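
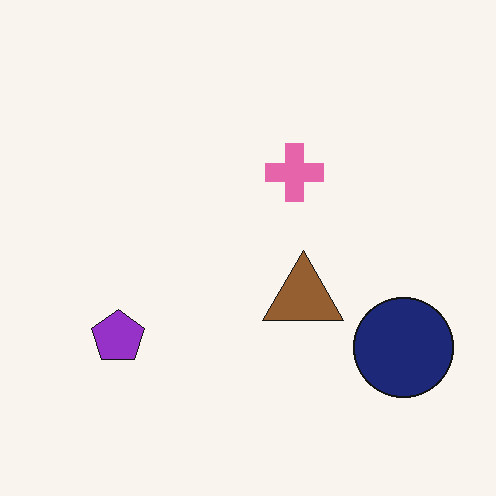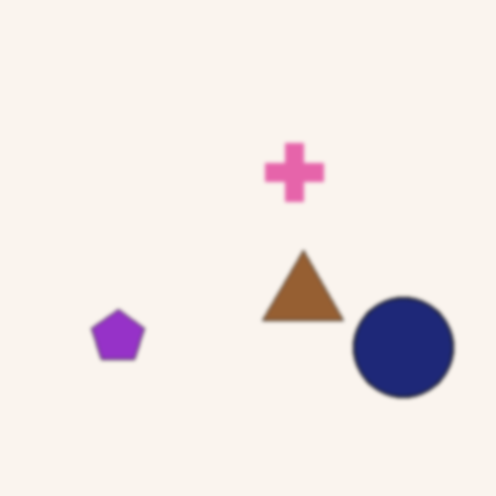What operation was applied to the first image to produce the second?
The image was slightly softened.

Shape edges and outlines are uniformly softened across the whole image.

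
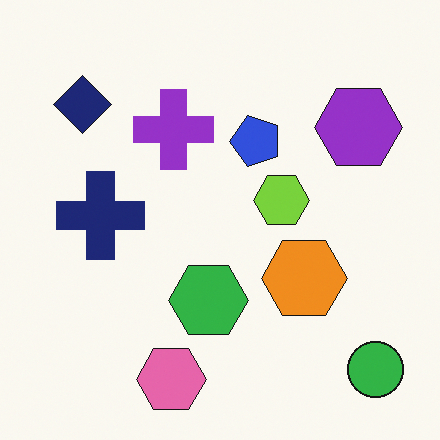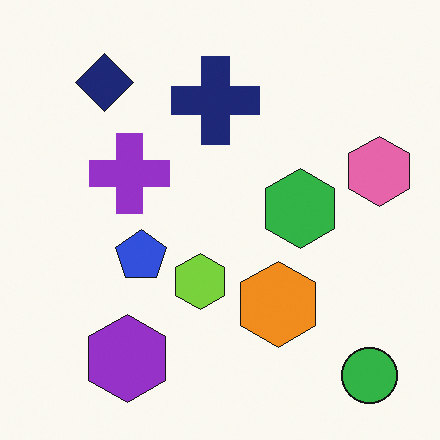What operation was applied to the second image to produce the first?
This is the original image transposed (reflected across the top-left ↔ bottom-right diagonal).

Shapes have swapped their row and column positions — what was in the top-right is now in the bottom-left — a diagonal reflection.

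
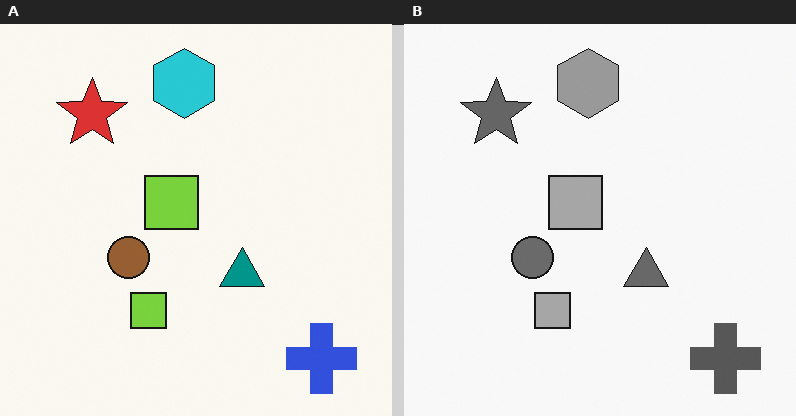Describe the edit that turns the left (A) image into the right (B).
The transformation is: converted to grayscale.

All color is removed — every shape is now a shade of grey.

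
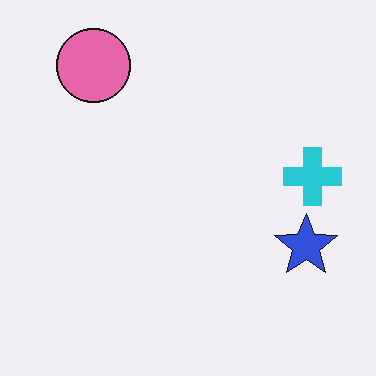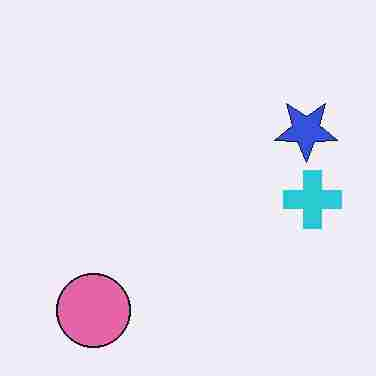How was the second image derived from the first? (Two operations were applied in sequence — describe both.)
The transformation is: heavily JPEG-compressed with obvious blocking artifacts, then flipped vertically (top ↔ bottom).

Blocky 8×8 compression artifacts appear around shape edges and the flat background shows ringing — characteristic JPEG degradation. The pink circle is in the top-left of the first image and the bottom-left of the second — shapes on opposite sides of the horizontal midline have swapped in a mirror flip.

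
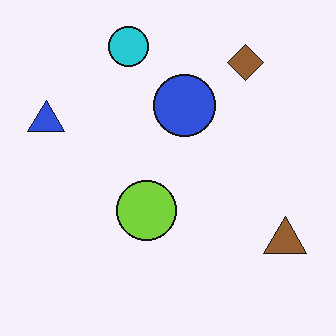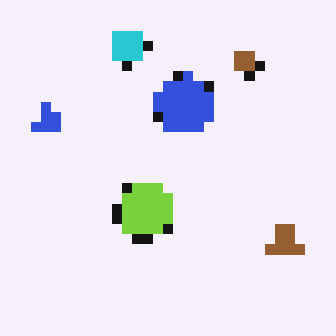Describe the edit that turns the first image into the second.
The second image is the first coarsely pixelated.

Shapes are reduced to large square blocks; fine edges and outlines are lost — a downscale-then-upscale (mosaic) effect.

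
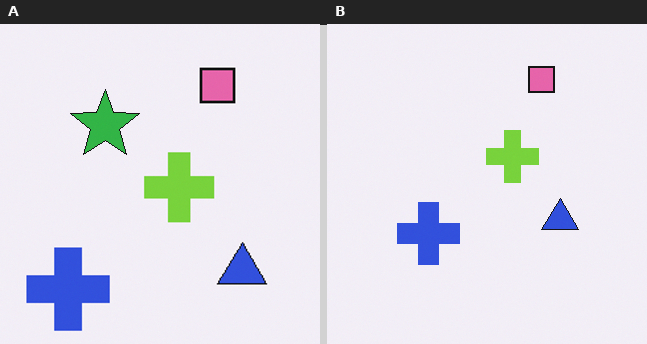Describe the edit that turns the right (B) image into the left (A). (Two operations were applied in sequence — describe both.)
The transformation is: cropped slightly and scaled back up, then overlaid with an additional green star.

The visible shapes are larger and the field of view is narrower; shapes near the original edges may be partly or wholly outside the frame — a crop-and-rescale. A green star appears in the left (A) image that is absent from the right (B).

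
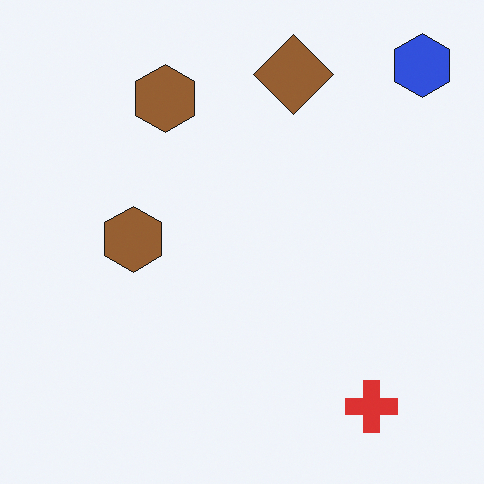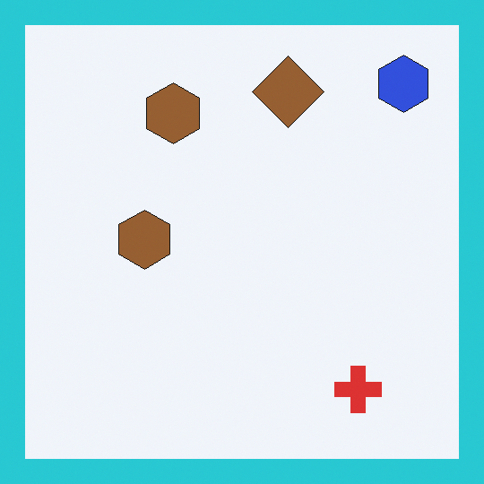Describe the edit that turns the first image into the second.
It was framed with a cyan border.

A solid cyan frame runs around the edge of the second image, with the content slightly shrunk inside it.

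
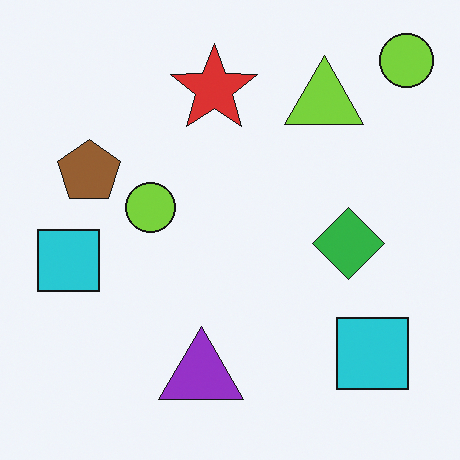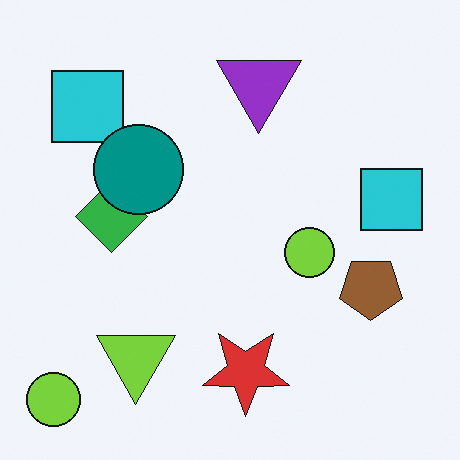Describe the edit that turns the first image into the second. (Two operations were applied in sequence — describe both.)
This is the original image rotated 180°, then overlaid with an additional teal circle.

The lime triangle sits in the top-right of the first image and the bottom-left of the second — consistent with a whole-image 180° rotation. A teal circle appears in the second image that is absent from the first.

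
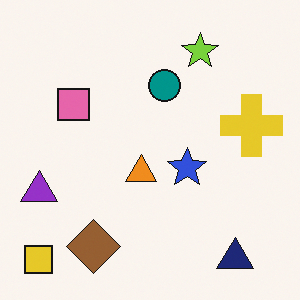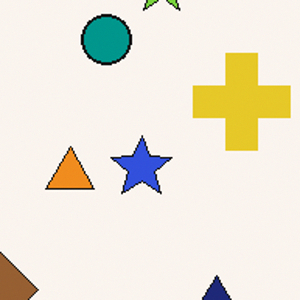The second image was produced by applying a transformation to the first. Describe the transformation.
This is the original image cropped to a modestly smaller region and rescaled.

The visible shapes are larger and the field of view is narrower; shapes near the original edges may be partly or wholly outside the frame — a crop-and-rescale.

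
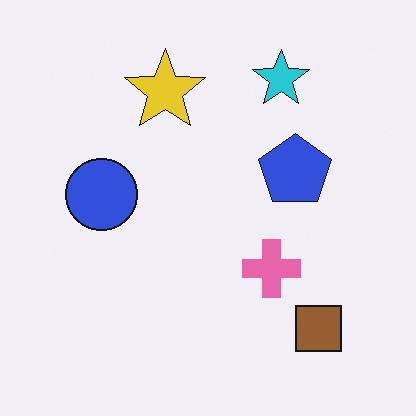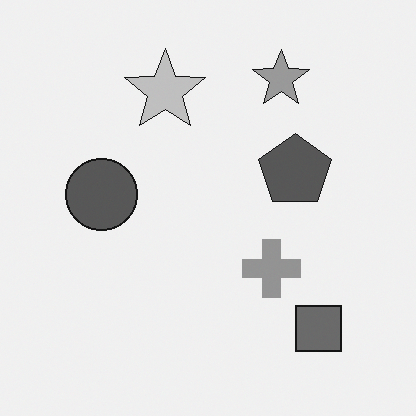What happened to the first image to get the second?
Converted to grayscale.

All color is removed — every shape is now a shade of grey.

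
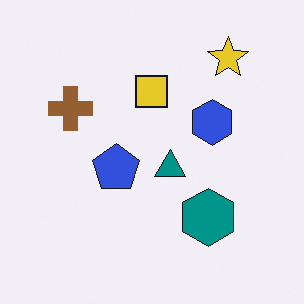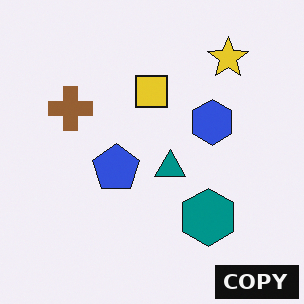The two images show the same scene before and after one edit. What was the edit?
The image was watermarked with the text "COPY" in the lower-right corner.

A dark label reading "COPY" appears in the lower-right corner.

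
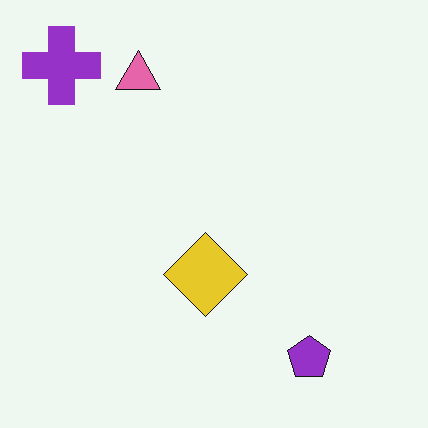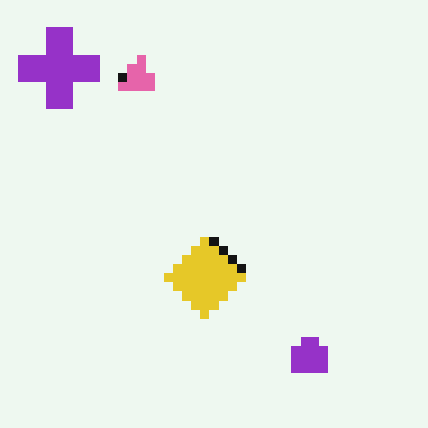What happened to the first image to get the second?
This is the original image heavily pixelated into large blocks.

Shapes are reduced to large square blocks; fine edges and outlines are lost — a downscale-then-upscale (mosaic) effect.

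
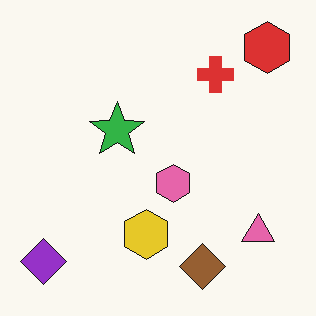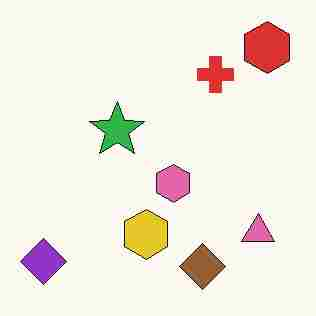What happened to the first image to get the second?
This is the original image heavily JPEG-compressed with obvious blocking artifacts.

Blocky 8×8 compression artifacts appear around shape edges and the flat background shows ringing — characteristic JPEG degradation.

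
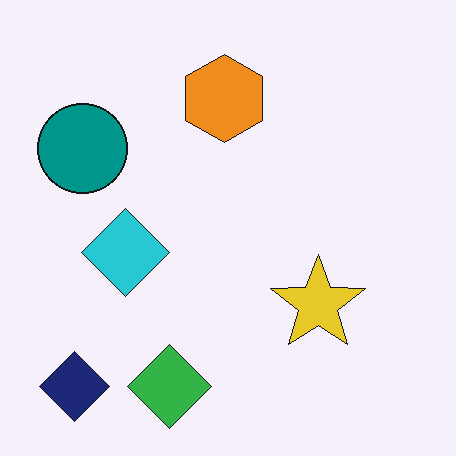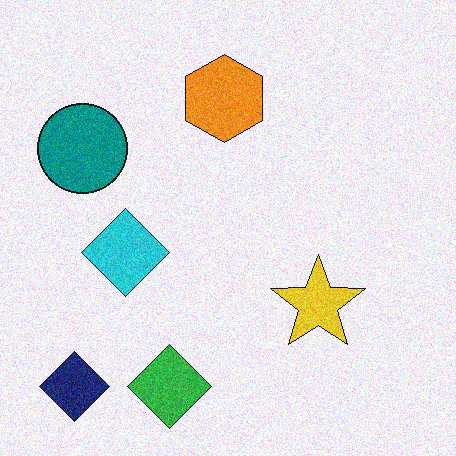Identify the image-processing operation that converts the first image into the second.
This is the original image degraded with visible gaussian noise.

Random speckle covers the whole image, including the flat background.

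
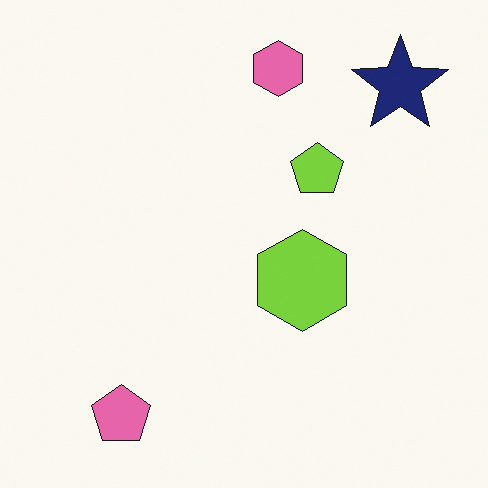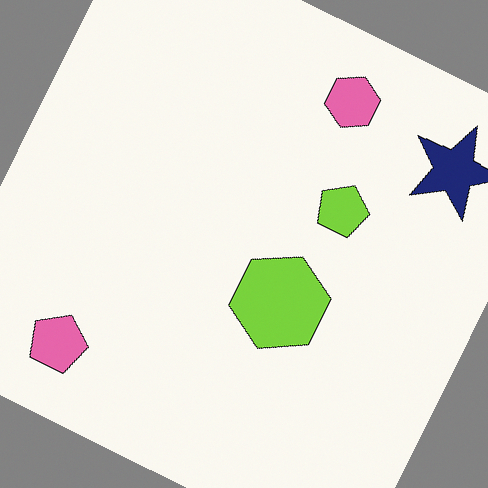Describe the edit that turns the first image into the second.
It was rotated clockwise by a moderate amount.

Every shape is tilted by the same angle and the image corners show triangular fill wedges — a whole-image rotation by a non-right angle.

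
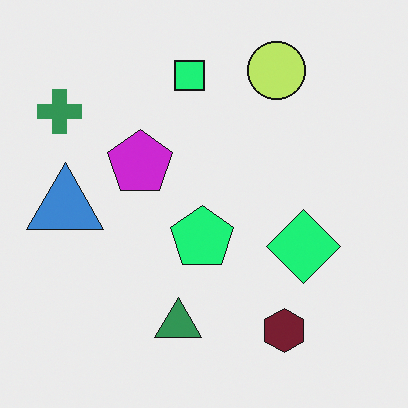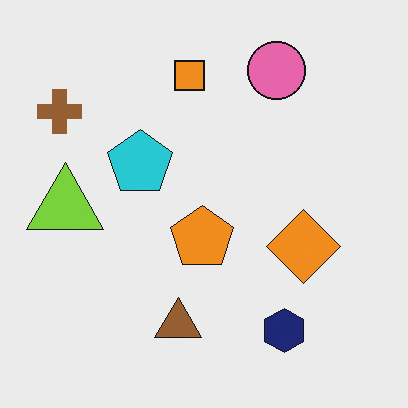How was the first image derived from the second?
The transformation is: hue-shifted through roughly a third of the color wheel.

Every shape's color has rotated by the same amount around the hue wheel — a uniform hue shift.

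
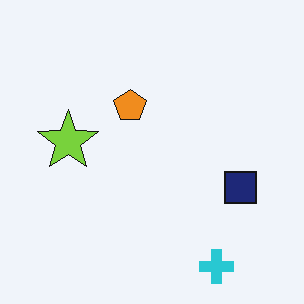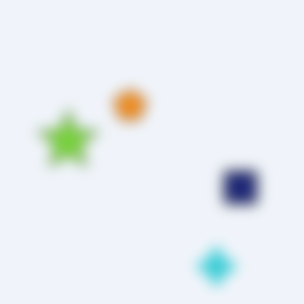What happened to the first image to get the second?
It was strongly gaussian-blurred.

Shape edges and outlines are uniformly softened across the whole image.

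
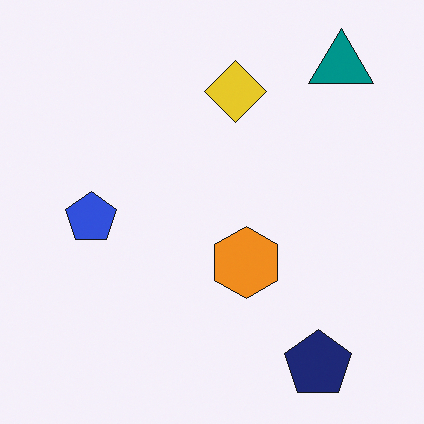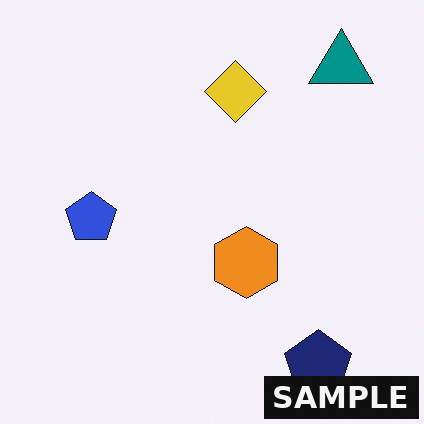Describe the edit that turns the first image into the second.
The second image is the first watermarked with the text "SAMPLE" in the lower-right corner.

A dark label reading "SAMPLE" appears in the lower-right corner.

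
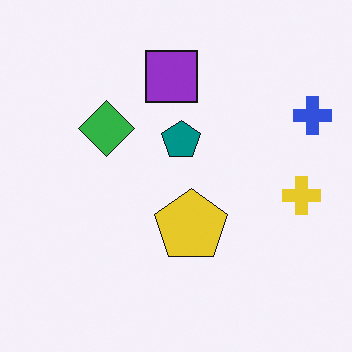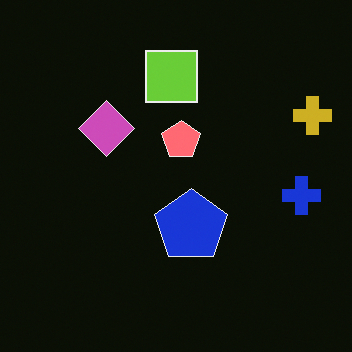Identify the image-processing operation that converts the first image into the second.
The transformation is: color-inverted (negative).

The light background has become dark and every shape's color is its complement — a photographic negative.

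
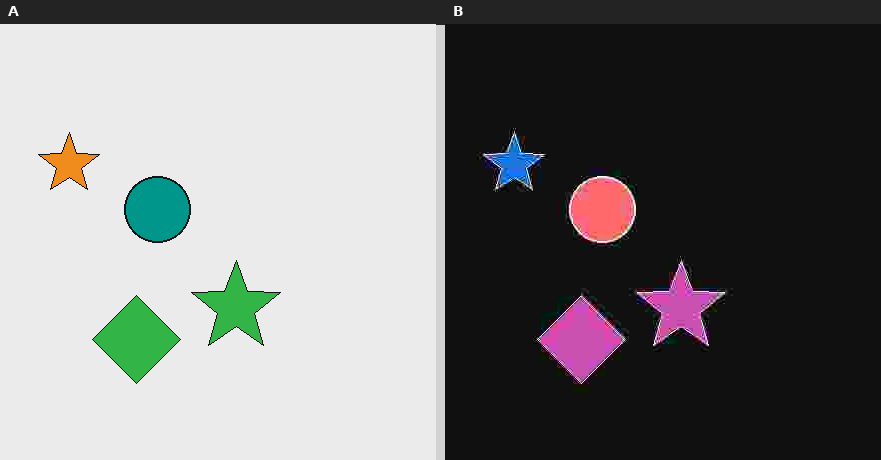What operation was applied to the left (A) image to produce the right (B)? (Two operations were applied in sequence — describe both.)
The image was color-inverted (negative), then heavily JPEG-compressed with obvious blocking artifacts.

The light background has become dark and every shape's color is its complement — a photographic negative. Blocky 8×8 compression artifacts appear around shape edges and the flat background shows ringing — characteristic JPEG degradation.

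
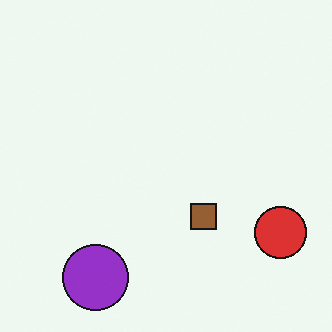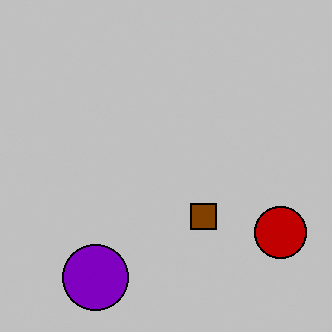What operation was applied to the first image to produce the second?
It was heavily posterized to just a handful of flat colors.

Each flat color has snapped to a coarser quantized level — most visibly, the near-white background has dropped to a flat grey.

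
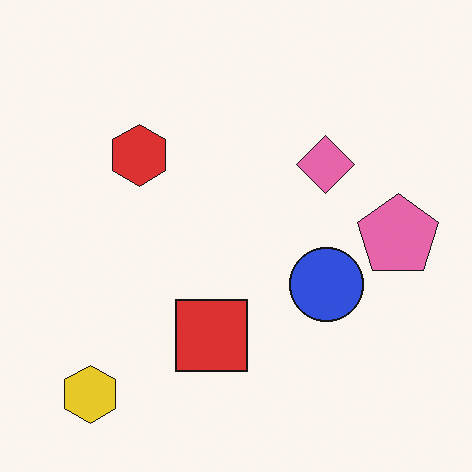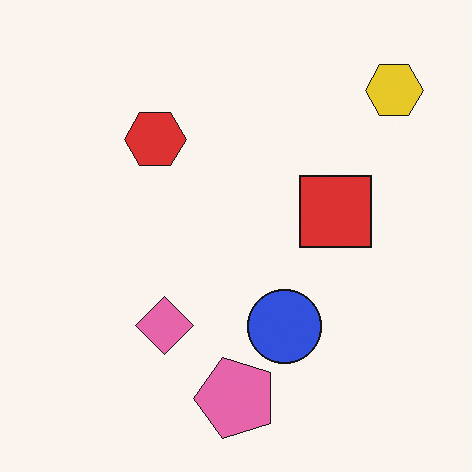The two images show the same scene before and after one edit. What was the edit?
The transformation is: transposed (reflected across the top-left ↔ bottom-right diagonal).

Shapes have swapped their row and column positions — what was in the top-right is now in the bottom-left — a diagonal reflection.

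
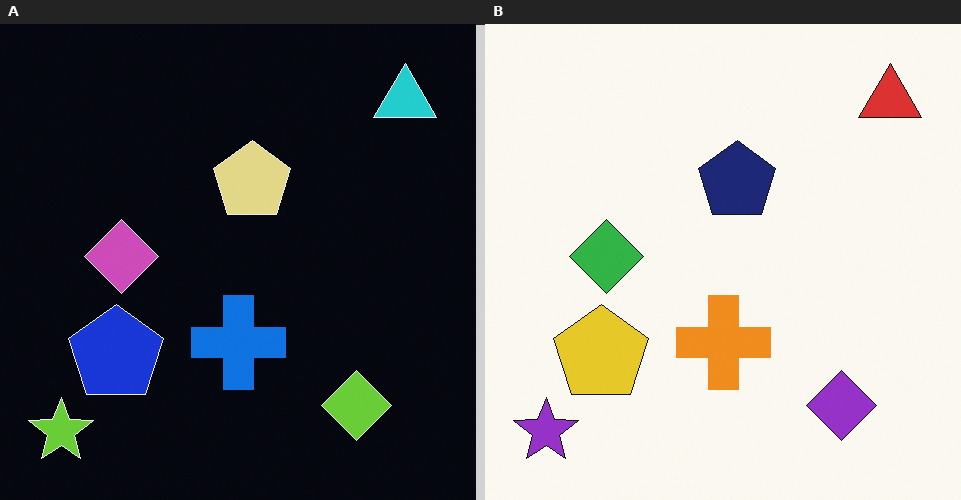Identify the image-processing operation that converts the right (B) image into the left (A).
The left (A) image is the right (B) color-inverted (negative).

The light background has become dark and every shape's color is its complement — a photographic negative.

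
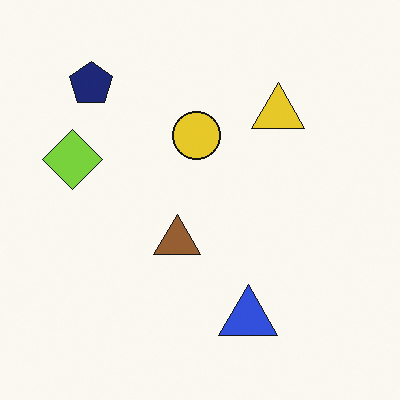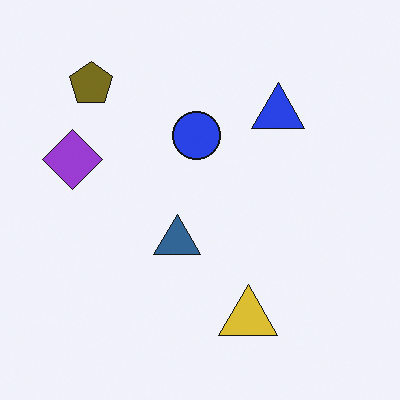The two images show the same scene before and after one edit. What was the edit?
It was hue-shifted through roughly half the color wheel.

Every shape's color has rotated by the same amount around the hue wheel — a uniform hue shift.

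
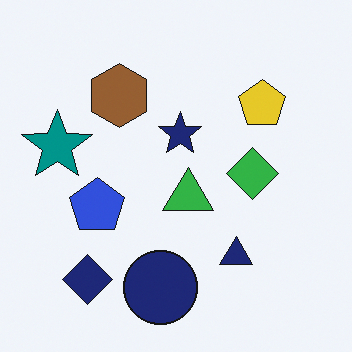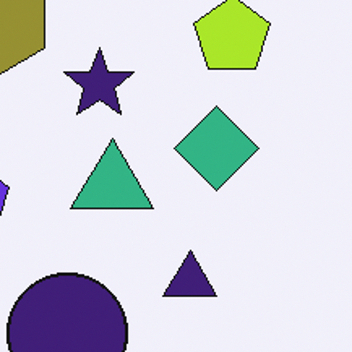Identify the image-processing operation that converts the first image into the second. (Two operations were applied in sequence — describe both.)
It was hue-shifted by a small amount, then cropped tightly and scaled back up.

Every shape's color has rotated by the same amount around the hue wheel — a uniform hue shift. The visible shapes are larger and the field of view is narrower; shapes near the original edges may be partly or wholly outside the frame — a crop-and-rescale.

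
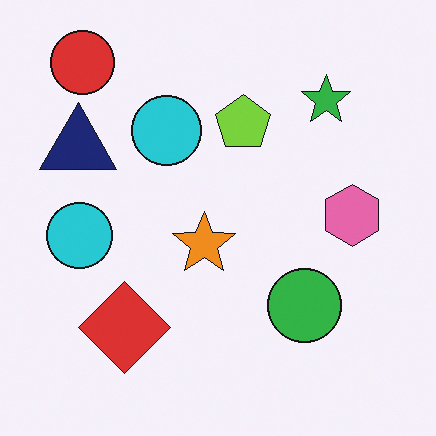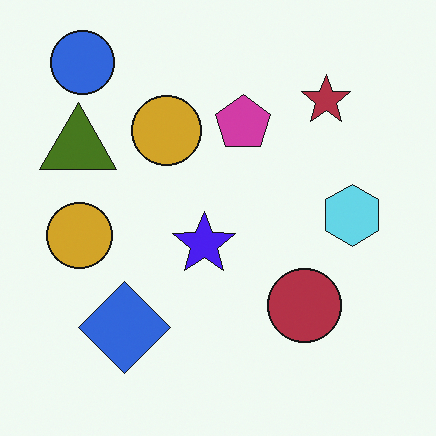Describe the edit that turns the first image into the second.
Hue-shifted through roughly half the color wheel.

Every shape's color has rotated by the same amount around the hue wheel — a uniform hue shift.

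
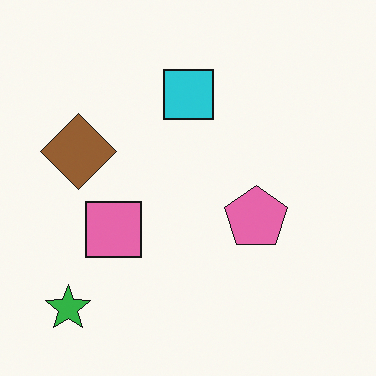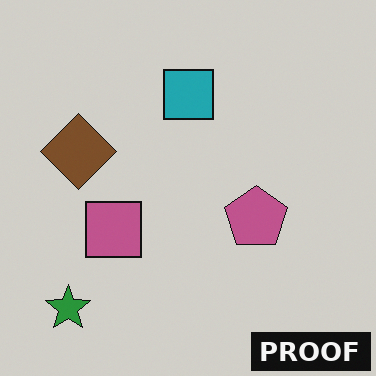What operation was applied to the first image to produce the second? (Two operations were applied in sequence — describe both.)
The transformation is: darkened a little, then watermarked with the text "PROOF" in the lower-right corner.

Every pixel — background and shapes alike — is uniformly darkened. A dark label reading "PROOF" appears in the lower-right corner.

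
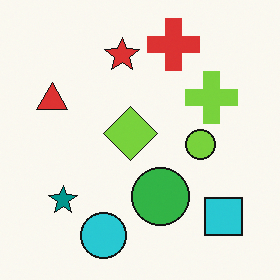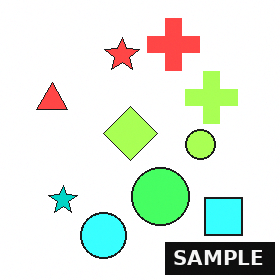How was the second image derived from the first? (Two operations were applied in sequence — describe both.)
The second image is the first substantially brightened, then watermarked with the text "SAMPLE" in the lower-right corner.

Every pixel — background and shapes alike — is uniformly brightened. A dark label reading "SAMPLE" appears in the lower-right corner.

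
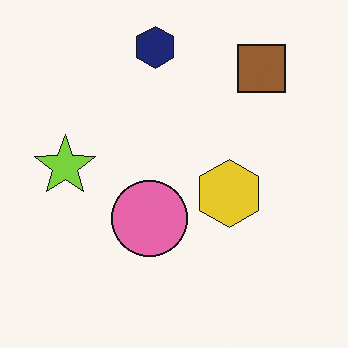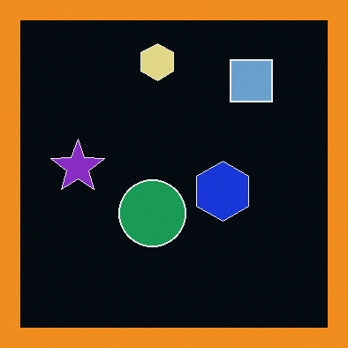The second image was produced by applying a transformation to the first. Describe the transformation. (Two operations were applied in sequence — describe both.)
The second image is the first color-inverted (negative), then framed with a orange border.

The light background has become dark and every shape's color is its complement — a photographic negative. A solid orange frame runs around the edge of the second image, with the content slightly shrunk inside it.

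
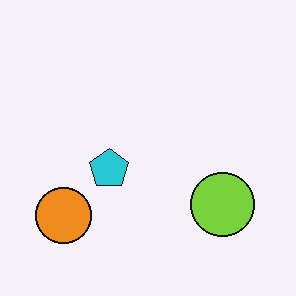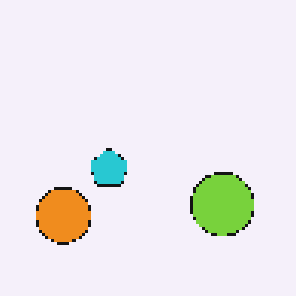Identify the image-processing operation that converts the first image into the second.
The second image is the first lightly pixelated (a mild mosaic effect).

Shapes are reduced to large square blocks; fine edges and outlines are lost — a downscale-then-upscale (mosaic) effect.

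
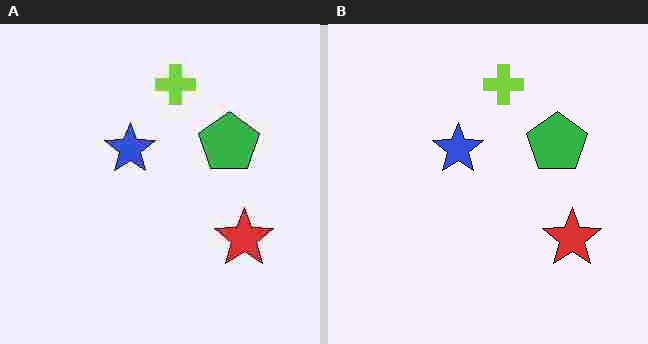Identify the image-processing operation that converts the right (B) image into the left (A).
The left (A) image is the right (B) heavily JPEG-compressed with obvious blocking artifacts.

Blocky 8×8 compression artifacts appear around shape edges and the flat background shows ringing — characteristic JPEG degradation.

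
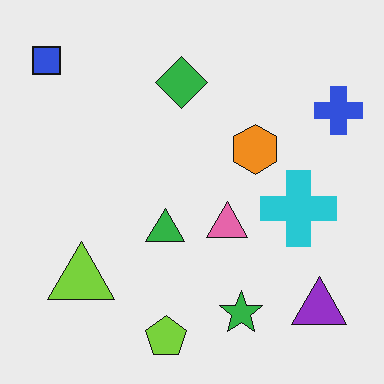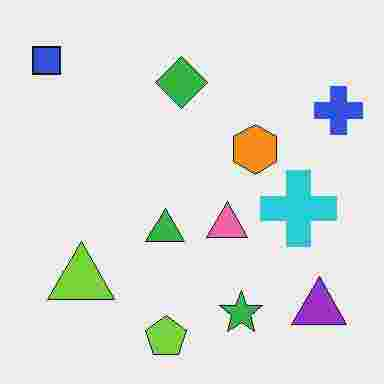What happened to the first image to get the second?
It was heavily JPEG-compressed with obvious blocking artifacts.

Blocky 8×8 compression artifacts appear around shape edges and the flat background shows ringing — characteristic JPEG degradation.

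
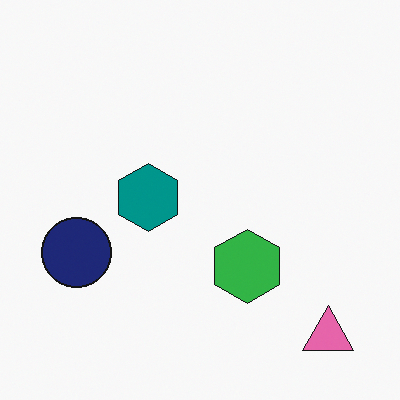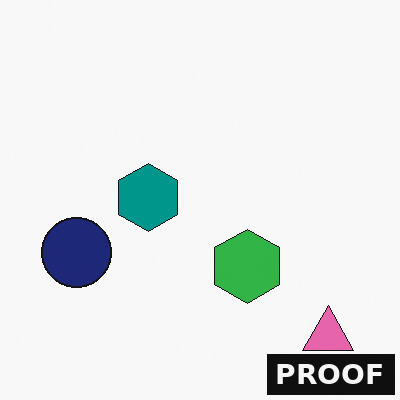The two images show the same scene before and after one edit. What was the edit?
Watermarked with the text "PROOF" in the lower-right corner.

A dark label reading "PROOF" appears in the lower-right corner.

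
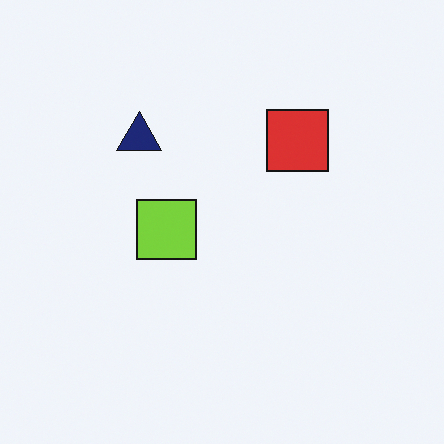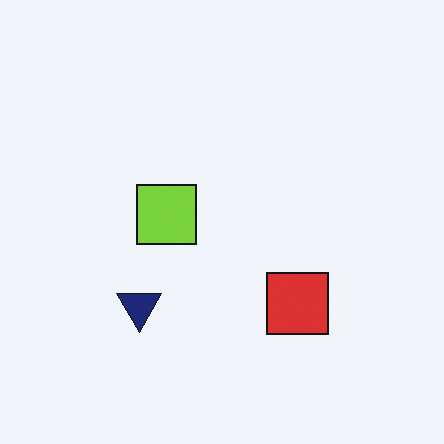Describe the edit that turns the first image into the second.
It was flipped vertically (top ↔ bottom).

The navy triangle is in the top-left of the first image and the bottom-left of the second — shapes on opposite sides of the horizontal midline have swapped in a mirror flip.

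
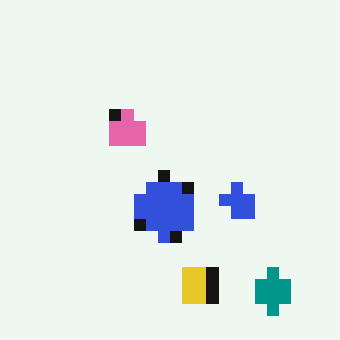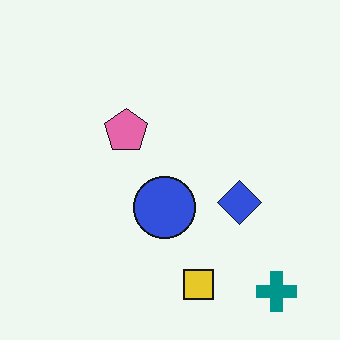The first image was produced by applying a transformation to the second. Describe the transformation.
This is the original image heavily pixelated into large blocks.

Shapes are reduced to large square blocks; fine edges and outlines are lost — a downscale-then-upscale (mosaic) effect.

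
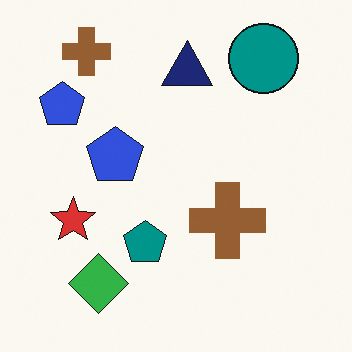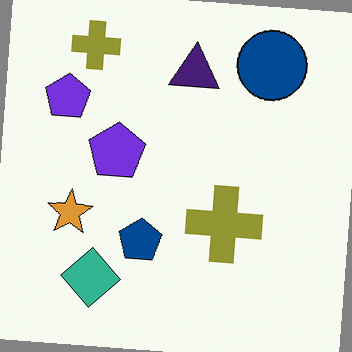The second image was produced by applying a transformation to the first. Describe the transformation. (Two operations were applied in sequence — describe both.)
It was rotated clockwise by a few degrees, then hue-shifted slightly.

Every shape is tilted by the same angle and the image corners show triangular fill wedges — a whole-image rotation by a non-right angle. Every shape's color has rotated by the same amount around the hue wheel — a uniform hue shift.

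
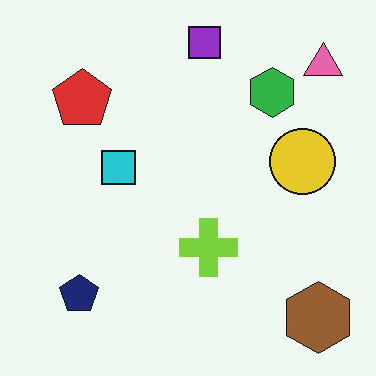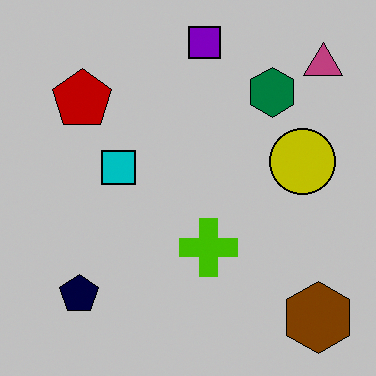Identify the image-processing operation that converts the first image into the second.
The second image is the first heavily posterized to just a handful of flat colors.

Each flat color has snapped to a coarser quantized level — most visibly, the near-white background has dropped to a flat grey.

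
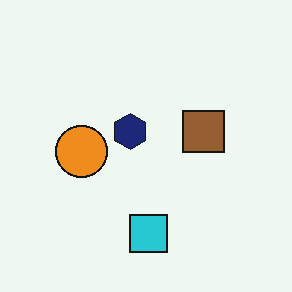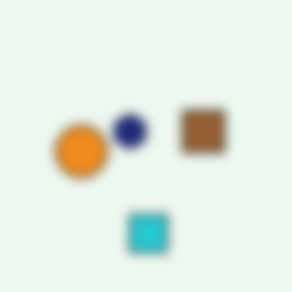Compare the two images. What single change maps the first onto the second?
Heavily blurred.

Shape edges and outlines are uniformly softened across the whole image.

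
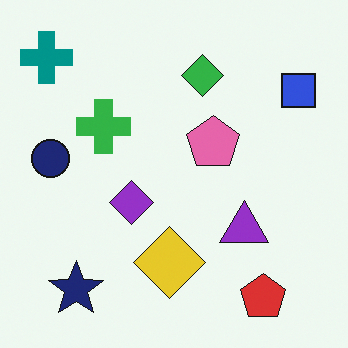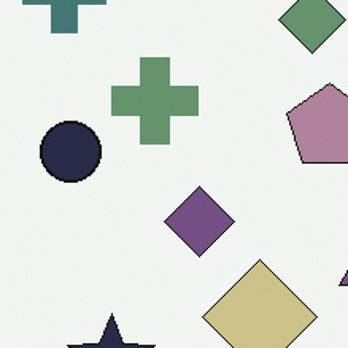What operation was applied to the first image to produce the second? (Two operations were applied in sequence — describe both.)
This is the original image cropped to a modestly smaller region and rescaled, then made much more muted (saturation change).

The visible shapes are larger and the field of view is narrower; shapes near the original edges may be partly or wholly outside the frame — a crop-and-rescale. All colors are more muted and greyish — a global saturation change.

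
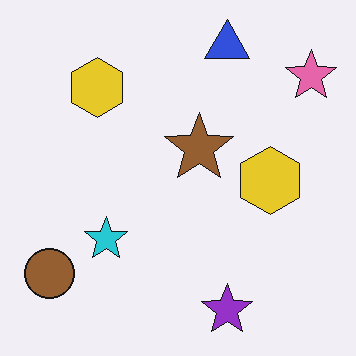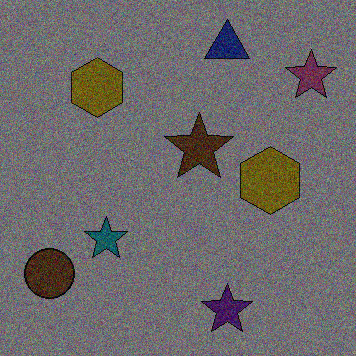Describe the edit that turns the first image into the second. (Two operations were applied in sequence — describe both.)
The second image is the first darkened a lot, then degraded with moderate additive noise.

Every pixel — background and shapes alike — is uniformly darkened. Random speckle covers the whole image, including the flat background.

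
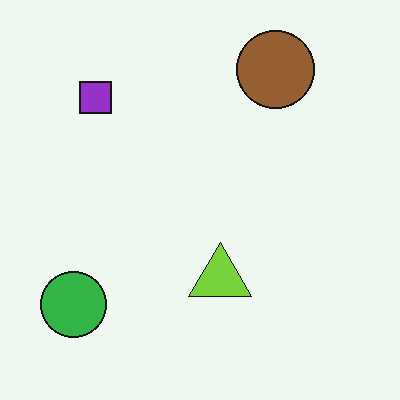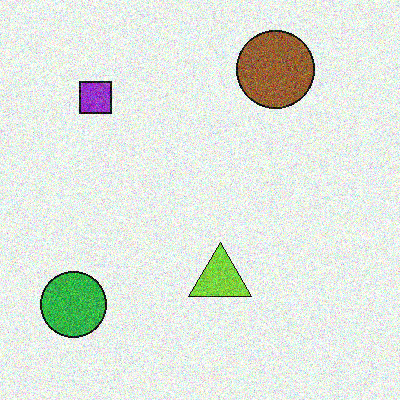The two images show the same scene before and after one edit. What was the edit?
The image was degraded with visible gaussian noise.

Random speckle covers the whole image, including the flat background.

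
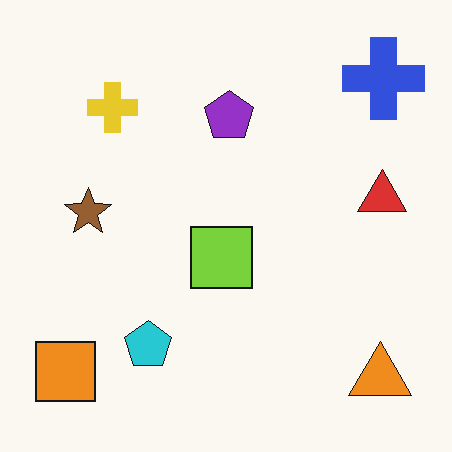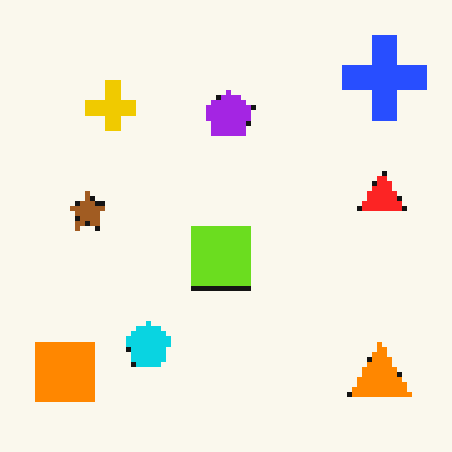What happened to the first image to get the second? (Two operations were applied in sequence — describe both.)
The second image is the first mildly pixelated, then slightly oversaturated.

Shapes are reduced to large square blocks; fine edges and outlines are lost — a downscale-then-upscale (mosaic) effect. All colors are more vivid — a global saturation change.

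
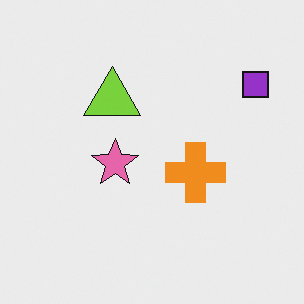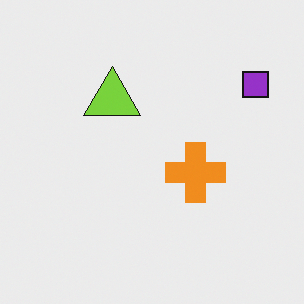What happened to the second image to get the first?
It was overlaid with an additional pink star.

A pink star appears in the first image that is absent from the second.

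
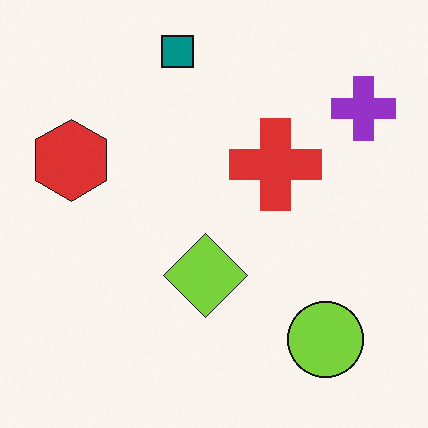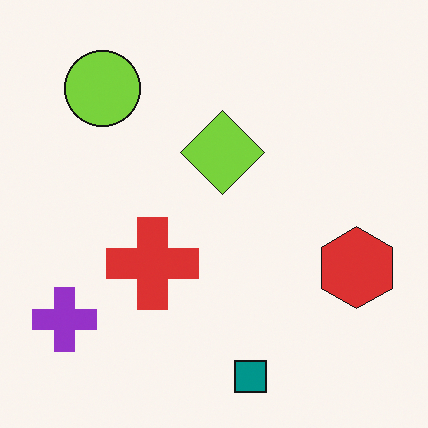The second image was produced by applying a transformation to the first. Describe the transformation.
The second image is the first rotated 180°.

The purple cross sits in the top-right of the first image and the bottom-left of the second — consistent with a whole-image 180° rotation.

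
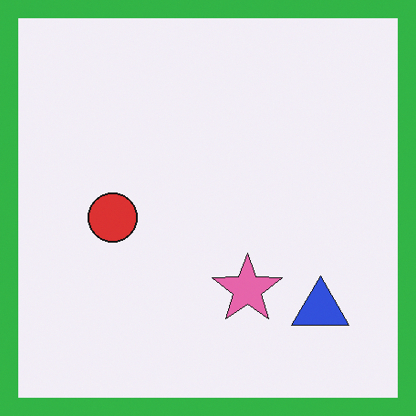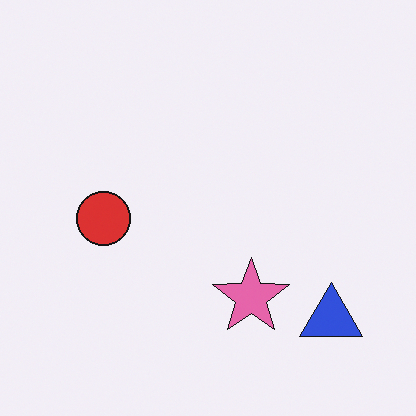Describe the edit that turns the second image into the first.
This is the original image framed with a green border.

A solid green frame runs around the edge of the first image, with the content slightly shrunk inside it.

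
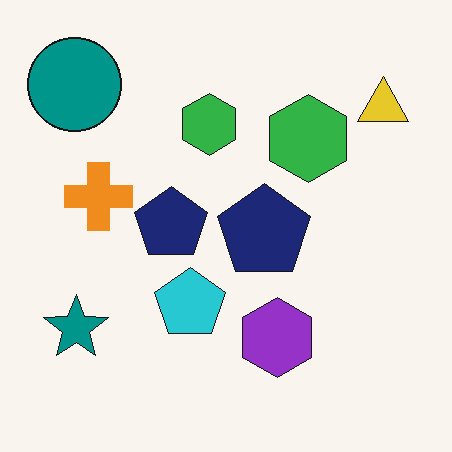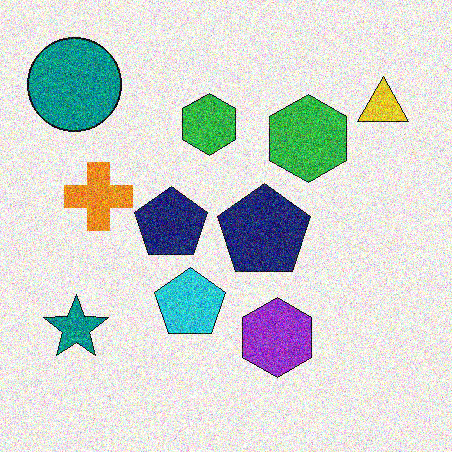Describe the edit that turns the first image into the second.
The second image is the first degraded with heavy additive noise.

Random speckle covers the whole image, including the flat background.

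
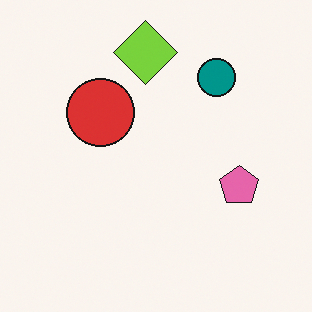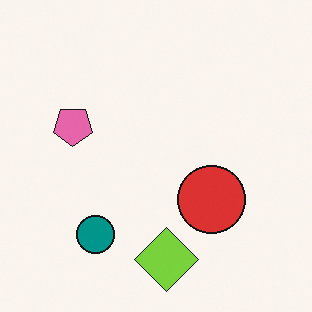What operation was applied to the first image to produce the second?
Rotated 180°.

The lime diamond sits in the top of the first image and the bottom of the second — consistent with a whole-image 180° rotation.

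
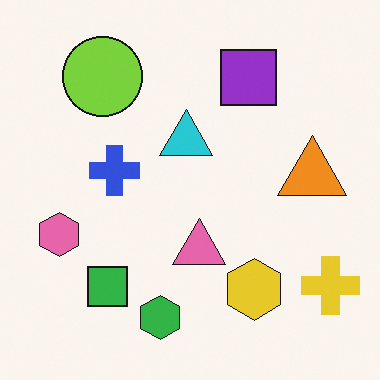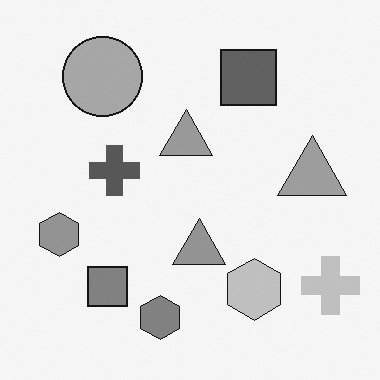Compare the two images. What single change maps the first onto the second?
The transformation is: converted to grayscale.

All color is removed — every shape is now a shade of grey.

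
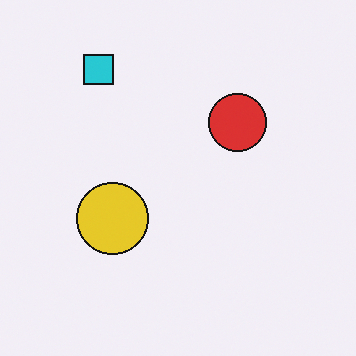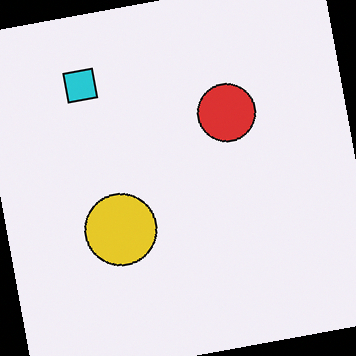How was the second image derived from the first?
This is the original image rotated counter-clockwise by a few degrees.

Every shape is tilted by the same angle and the image corners show triangular fill wedges — a whole-image rotation by a non-right angle.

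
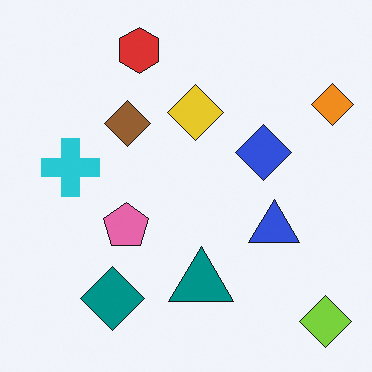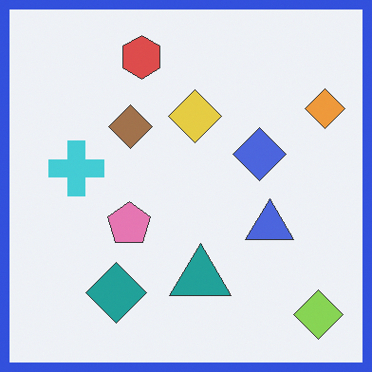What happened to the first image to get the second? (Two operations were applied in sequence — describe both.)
This is the original image given slightly reduced contrast, then framed with a blue border.

Tones are pushed toward mid-grey across the whole image — a global contrast change. A solid blue frame runs around the edge of the second image, with the content slightly shrunk inside it.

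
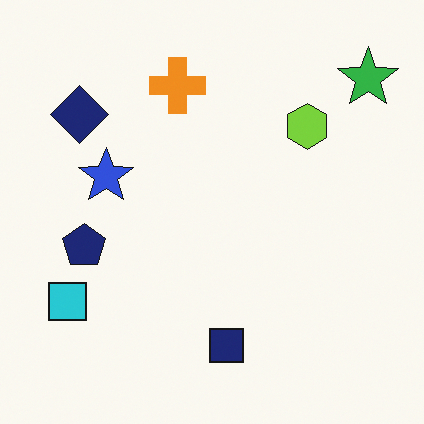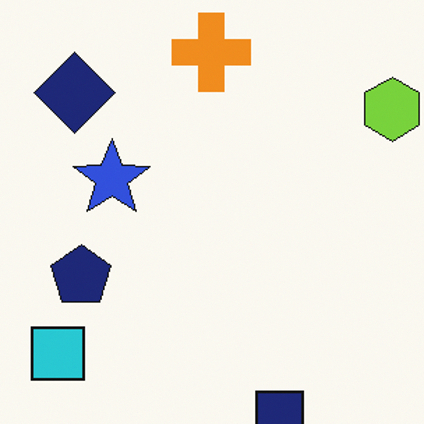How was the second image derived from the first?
The image was cropped to a modestly smaller region and rescaled.

The visible shapes are larger and the field of view is narrower; shapes near the original edges may be partly or wholly outside the frame — a crop-and-rescale.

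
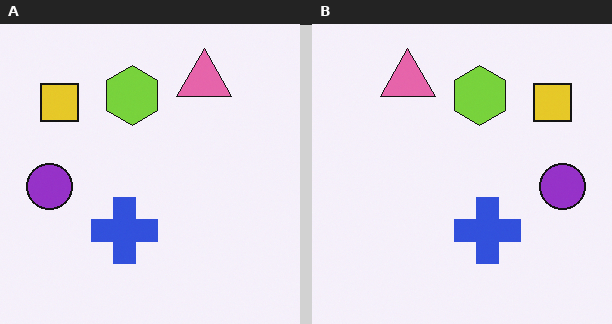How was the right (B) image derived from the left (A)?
The transformation is: flipped horizontally (left ↔ right).

The purple circle is in the left of the left (A) image and the right of the right (B) — shapes on opposite sides of the vertical midline have swapped in a mirror flip.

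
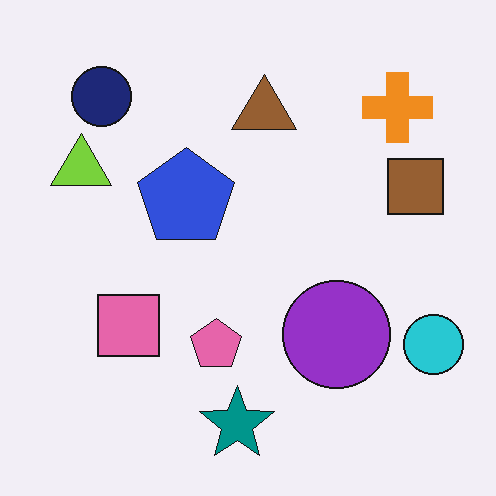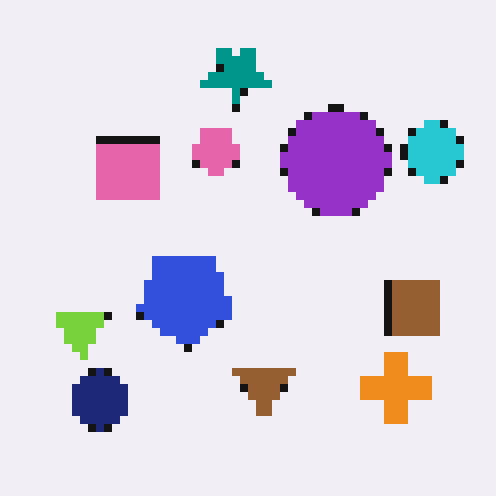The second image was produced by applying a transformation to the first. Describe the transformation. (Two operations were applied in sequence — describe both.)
This is the original image pixelated into visible square blocks, then flipped vertically (top ↔ bottom).

Shapes are reduced to large square blocks; fine edges and outlines are lost — a downscale-then-upscale (mosaic) effect. The teal star is in the bottom of the first image and the top of the second — shapes on opposite sides of the horizontal midline have swapped in a mirror flip.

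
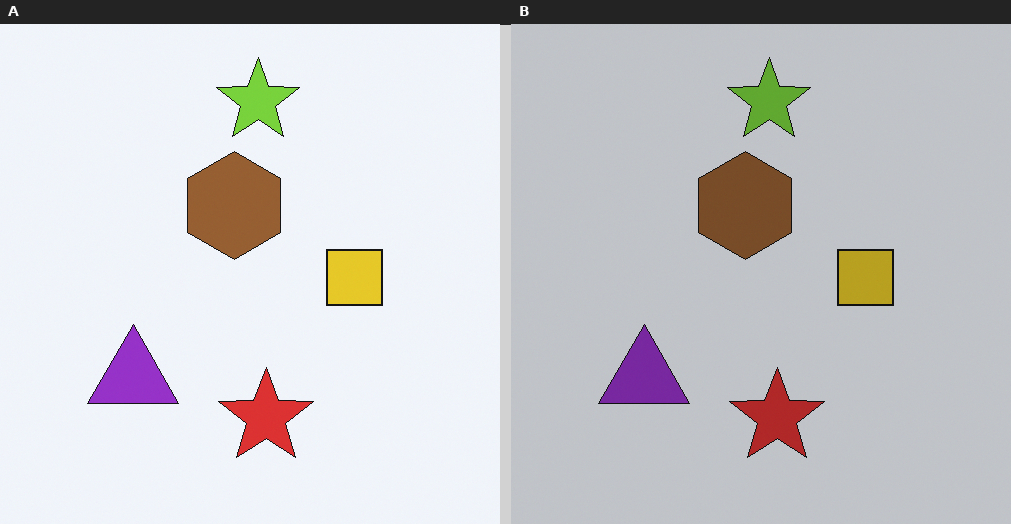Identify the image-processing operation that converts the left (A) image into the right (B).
Darkened a little.

Every pixel — background and shapes alike — is uniformly darkened.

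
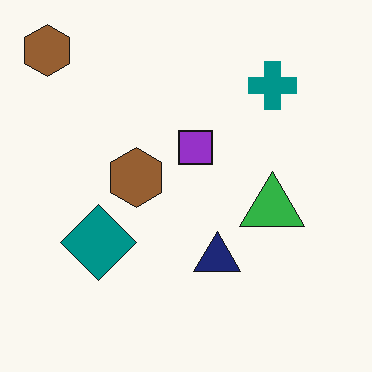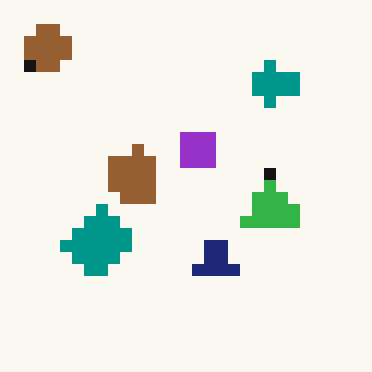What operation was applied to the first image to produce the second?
Coarsely pixelated.

Shapes are reduced to large square blocks; fine edges and outlines are lost — a downscale-then-upscale (mosaic) effect.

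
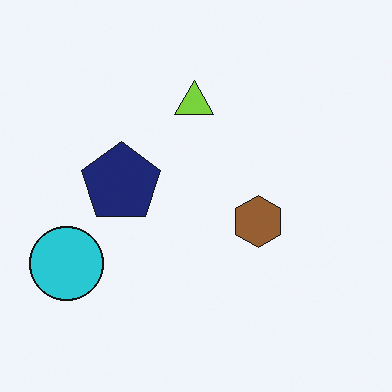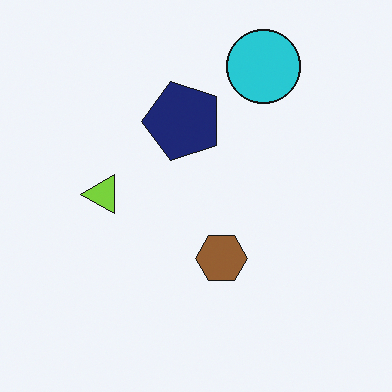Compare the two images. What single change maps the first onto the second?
Transposed (reflected across the top-left ↔ bottom-right diagonal).

Shapes have swapped their row and column positions — what was in the top-right is now in the bottom-left — a diagonal reflection.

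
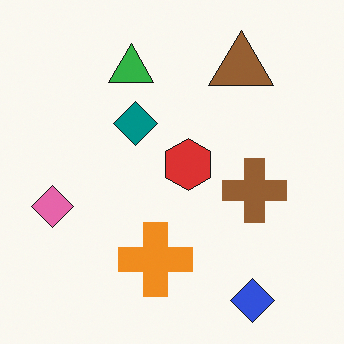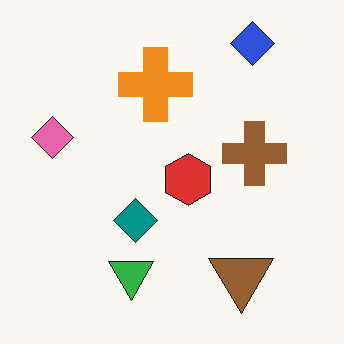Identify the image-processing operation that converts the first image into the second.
This is the original image flipped vertically (top ↔ bottom).

The blue diamond is in the bottom-right of the first image and the top-right of the second — shapes on opposite sides of the horizontal midline have swapped in a mirror flip.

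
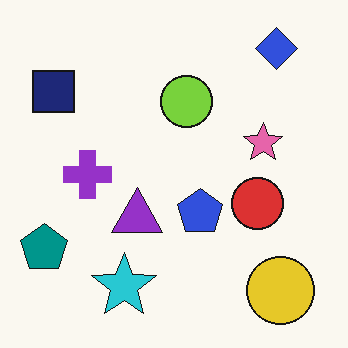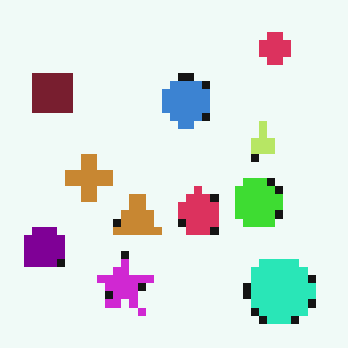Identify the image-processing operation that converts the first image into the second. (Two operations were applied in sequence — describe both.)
This is the original image hue-shifted noticeably, then moderately pixelated.

Every shape's color has rotated by the same amount around the hue wheel — a uniform hue shift. Shapes are reduced to large square blocks; fine edges and outlines are lost — a downscale-then-upscale (mosaic) effect.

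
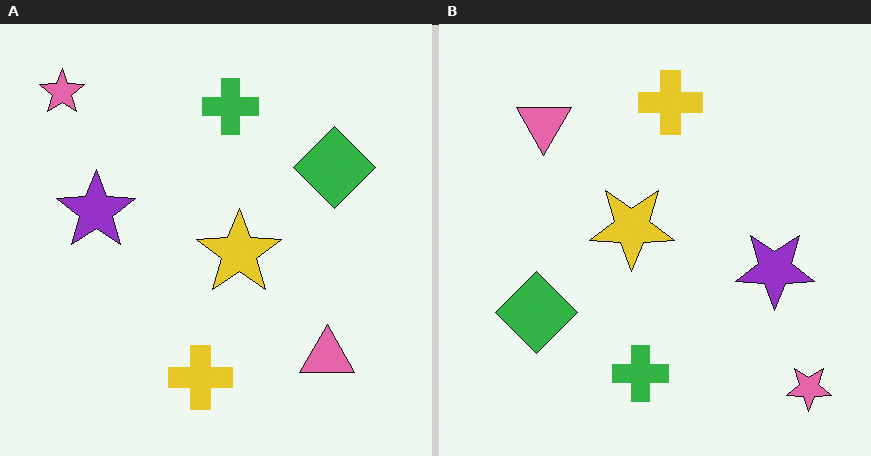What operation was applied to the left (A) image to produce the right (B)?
This is the original image rotated 180°.

The pink star sits in the top-left of the left (A) image and the bottom-right of the right (B) — consistent with a whole-image 180° rotation.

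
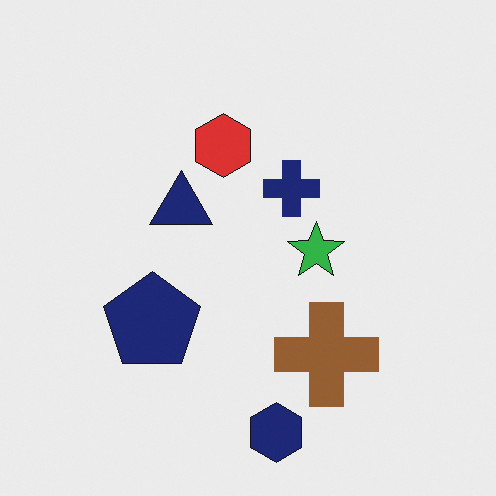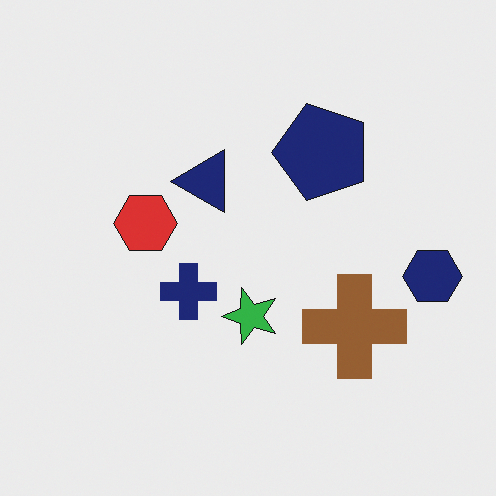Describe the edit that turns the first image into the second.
The second image is the first transposed (reflected across the top-left ↔ bottom-right diagonal).

Shapes have swapped their row and column positions — what was in the top-right is now in the bottom-left — a diagonal reflection.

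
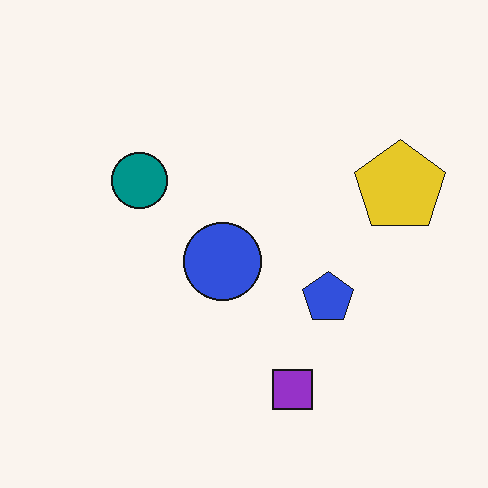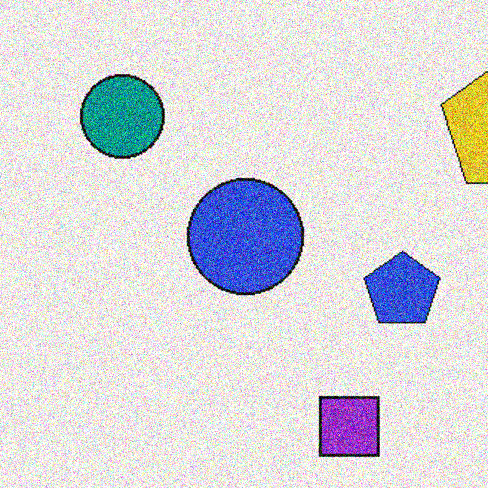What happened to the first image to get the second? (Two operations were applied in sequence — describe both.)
The transformation is: cropped to a modestly smaller region and rescaled, then degraded with strong gaussian noise.

The visible shapes are larger and the field of view is narrower; shapes near the original edges may be partly or wholly outside the frame — a crop-and-rescale. Random speckle covers the whole image, including the flat background.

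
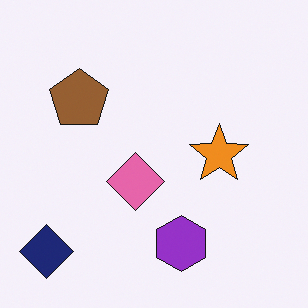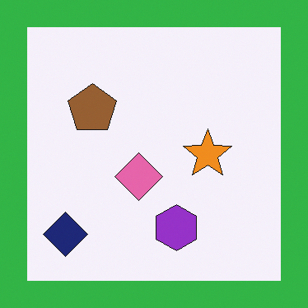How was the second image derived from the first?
The second image is the first framed with a green border.

A solid green frame runs around the edge of the second image, with the content slightly shrunk inside it.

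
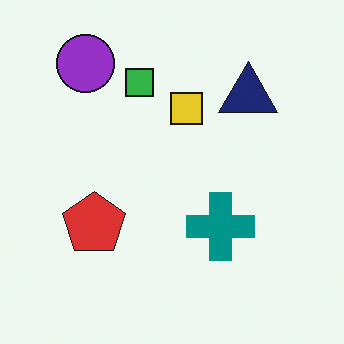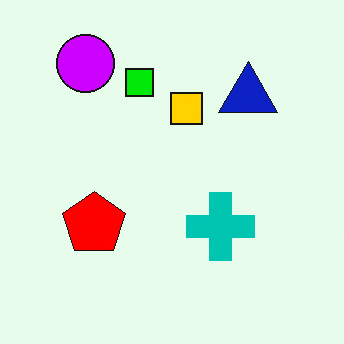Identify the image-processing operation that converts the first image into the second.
It was made much more vivid (saturation change).

All colors are more vivid — a global saturation change.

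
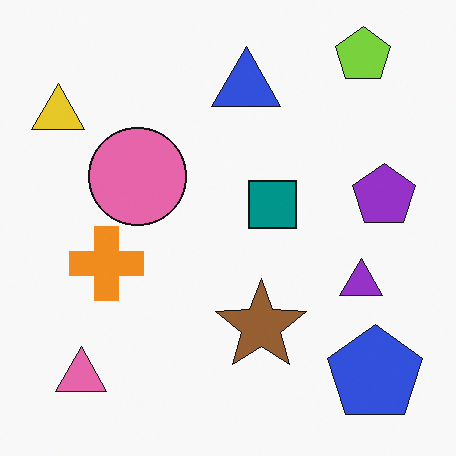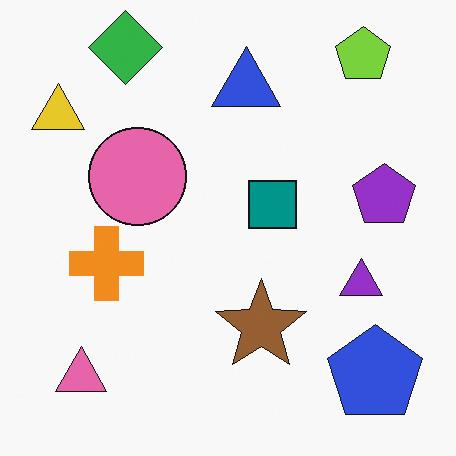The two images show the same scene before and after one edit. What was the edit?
The transformation is: overlaid with an additional green diamond.

A green diamond appears in the second image that is absent from the first.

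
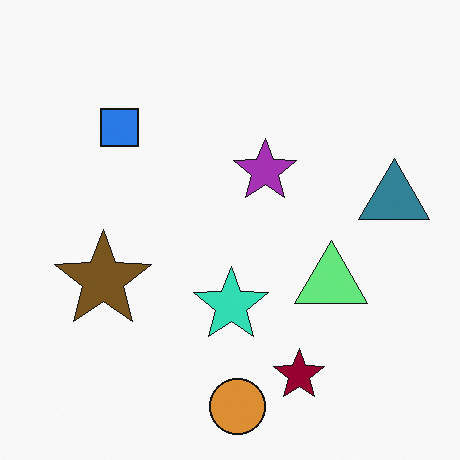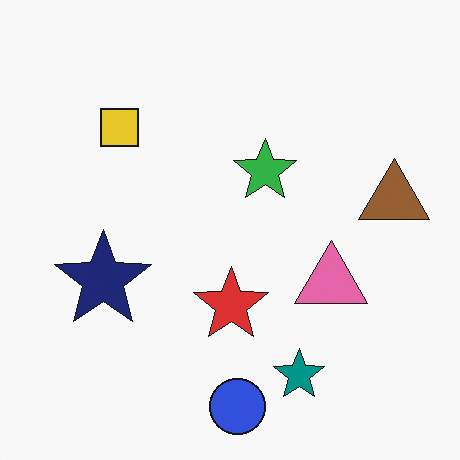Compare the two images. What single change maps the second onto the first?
The image was hue-shifted by a large amount.

Every shape's color has rotated by the same amount around the hue wheel — a uniform hue shift.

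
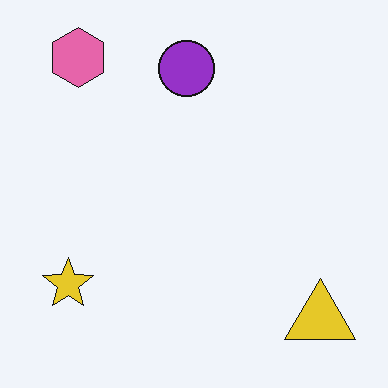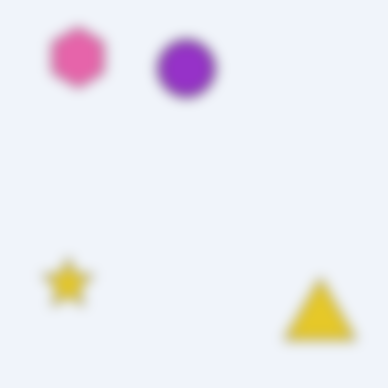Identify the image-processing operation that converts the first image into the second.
It was strongly gaussian-blurred.

Shape edges and outlines are uniformly softened across the whole image.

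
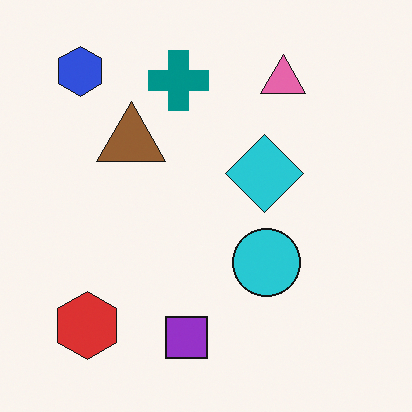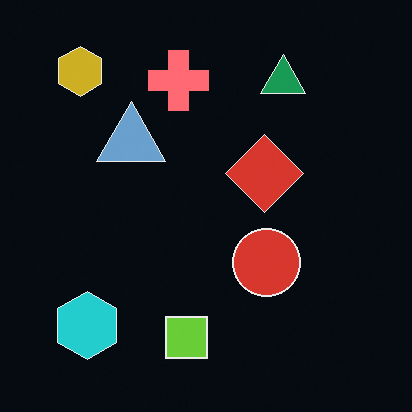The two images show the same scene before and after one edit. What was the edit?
The image was color-inverted (negative).

The light background has become dark and every shape's color is its complement — a photographic negative.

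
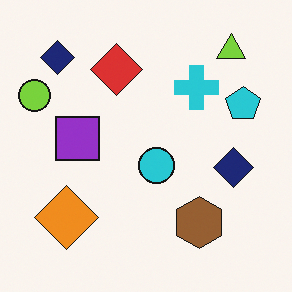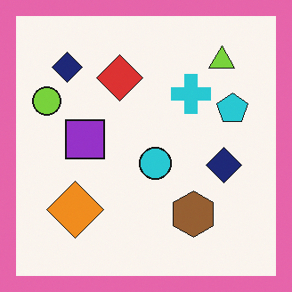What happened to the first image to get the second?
It was framed with a pink border.

A solid pink frame runs around the edge of the second image, with the content slightly shrunk inside it.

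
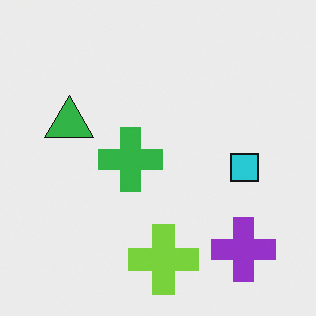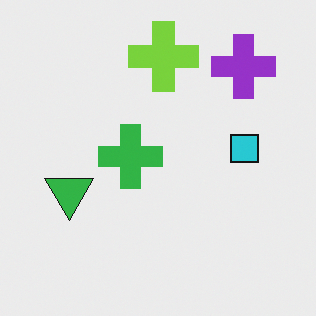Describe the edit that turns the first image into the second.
This is the original image flipped vertically (top ↔ bottom).

The lime cross is in the bottom of the first image and the top of the second — shapes on opposite sides of the horizontal midline have swapped in a mirror flip.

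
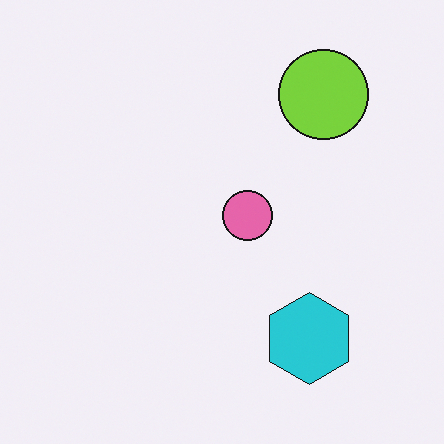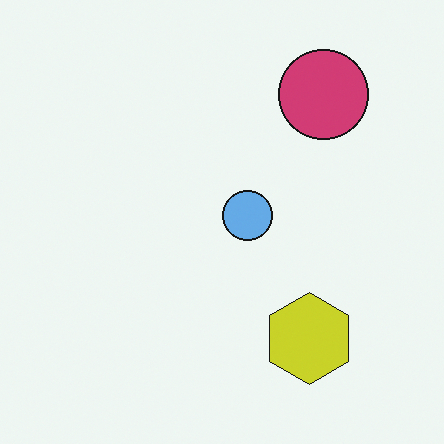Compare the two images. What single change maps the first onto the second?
The image was hue-shifted through roughly half the color wheel.

Every shape's color has rotated by the same amount around the hue wheel — a uniform hue shift.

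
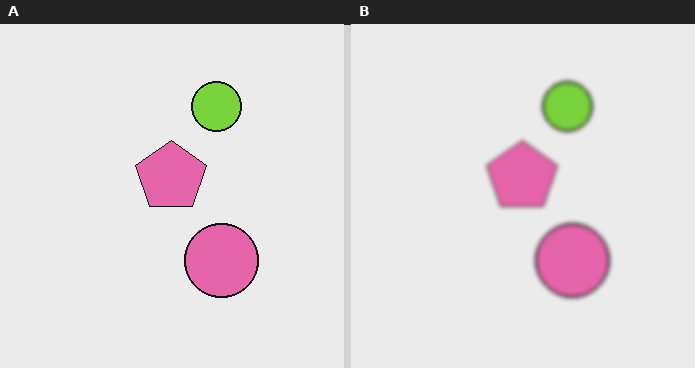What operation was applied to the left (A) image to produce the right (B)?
The right (B) image is the left (A) given a subtle gaussian blur.

Shape edges and outlines are uniformly softened across the whole image.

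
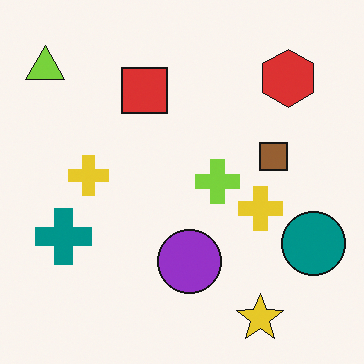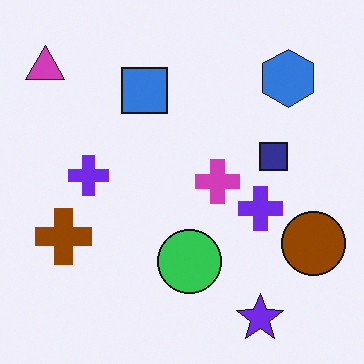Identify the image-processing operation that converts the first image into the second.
Hue-shifted by a large amount.

Every shape's color has rotated by the same amount around the hue wheel — a uniform hue shift.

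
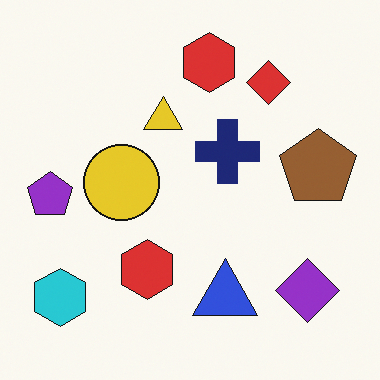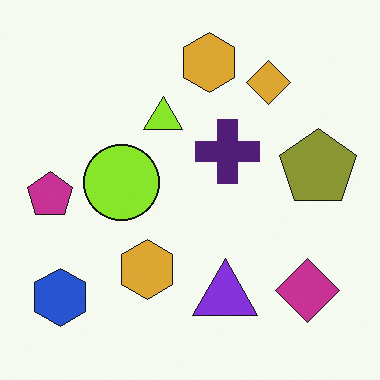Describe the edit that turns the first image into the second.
The transformation is: hue-shifted by a small amount.

Every shape's color has rotated by the same amount around the hue wheel — a uniform hue shift.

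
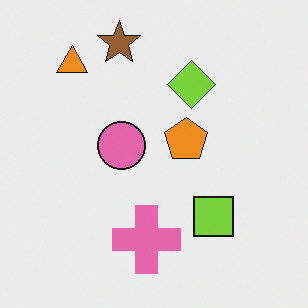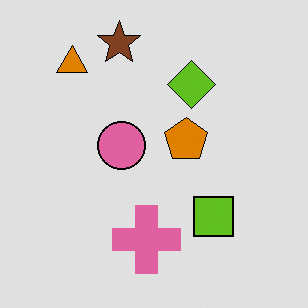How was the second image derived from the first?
The image was posterized to a reduced palette.

Each flat color has snapped to a coarser quantized level — most visibly, the near-white background has dropped to a flat grey.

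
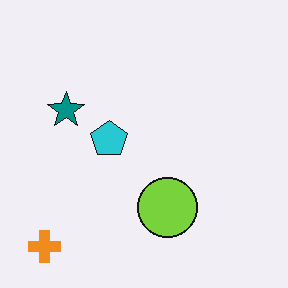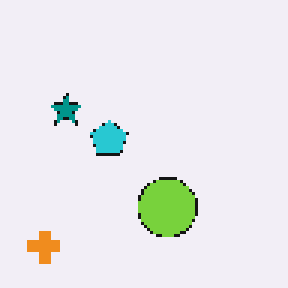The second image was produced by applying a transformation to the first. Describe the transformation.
The image was lightly pixelated (a mild mosaic effect).

Shapes are reduced to large square blocks; fine edges and outlines are lost — a downscale-then-upscale (mosaic) effect.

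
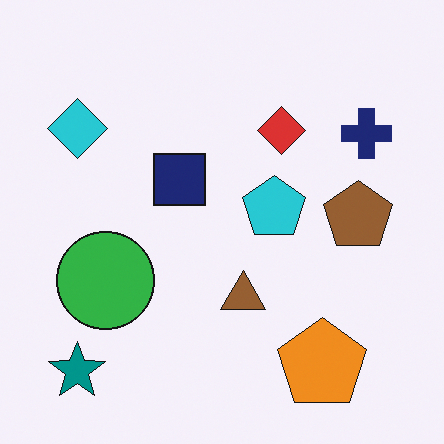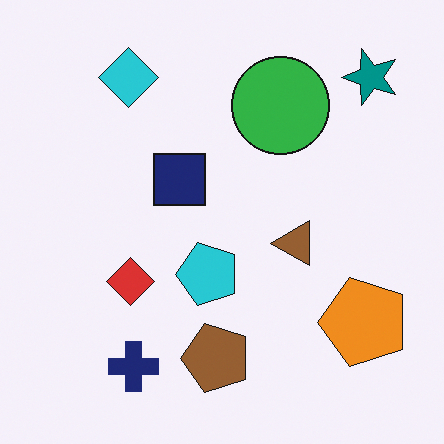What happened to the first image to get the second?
This is the original image transposed (reflected across the top-left ↔ bottom-right diagonal).

Shapes have swapped their row and column positions — what was in the top-right is now in the bottom-left — a diagonal reflection.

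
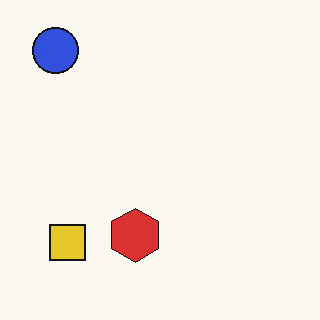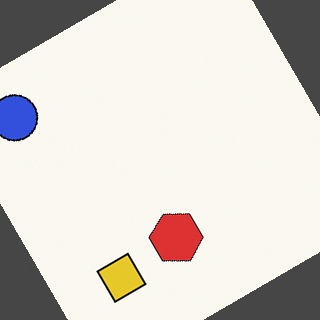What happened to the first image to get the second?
The second image is the first rotated counter-clockwise by a large amount — several tens of degrees.

Every shape is tilted by the same angle and the image corners show triangular fill wedges — a whole-image rotation by a non-right angle.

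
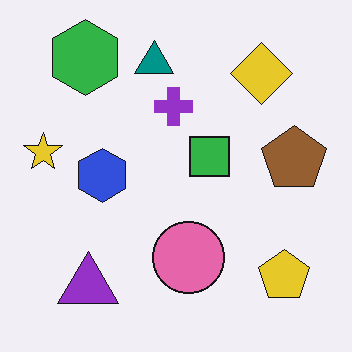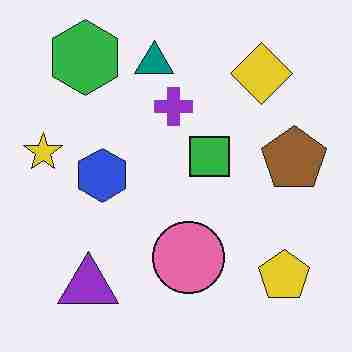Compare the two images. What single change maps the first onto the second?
The second image is the first degraded with heavy JPEG compression.

Blocky 8×8 compression artifacts appear around shape edges and the flat background shows ringing — characteristic JPEG degradation.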